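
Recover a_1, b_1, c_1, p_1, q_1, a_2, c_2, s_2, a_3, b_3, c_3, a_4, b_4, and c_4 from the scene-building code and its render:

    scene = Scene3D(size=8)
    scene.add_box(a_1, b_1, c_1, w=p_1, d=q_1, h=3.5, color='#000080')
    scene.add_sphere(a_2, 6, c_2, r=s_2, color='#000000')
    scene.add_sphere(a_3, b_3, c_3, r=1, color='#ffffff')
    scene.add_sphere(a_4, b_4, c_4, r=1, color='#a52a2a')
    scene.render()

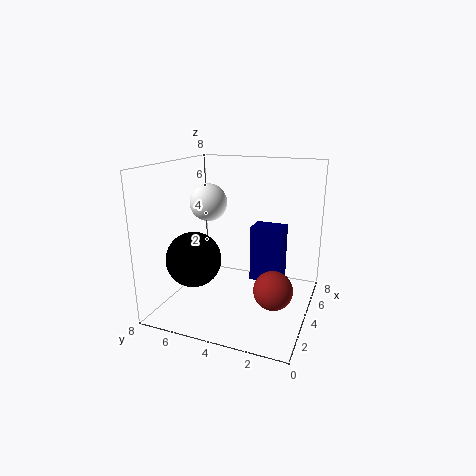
a_1 = 6, b_1 = 2, c_1 = 0.5, p_1 = 1.5, q_1 = 2, a_2 = 2.5, c_2 = 3, s_2 = 1.5, a_3 = 3.5, b_3 = 5.5, c_3 = 6, a_4 = 2.5, b_4 = 1.5, c_4 = 2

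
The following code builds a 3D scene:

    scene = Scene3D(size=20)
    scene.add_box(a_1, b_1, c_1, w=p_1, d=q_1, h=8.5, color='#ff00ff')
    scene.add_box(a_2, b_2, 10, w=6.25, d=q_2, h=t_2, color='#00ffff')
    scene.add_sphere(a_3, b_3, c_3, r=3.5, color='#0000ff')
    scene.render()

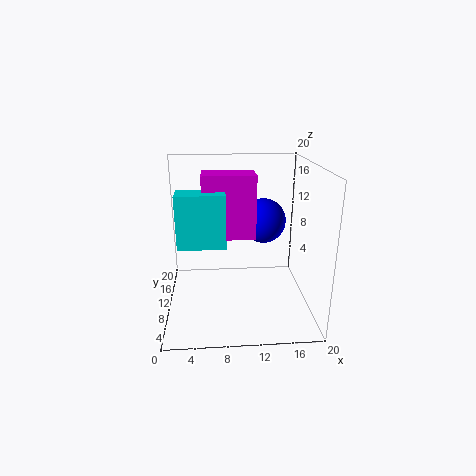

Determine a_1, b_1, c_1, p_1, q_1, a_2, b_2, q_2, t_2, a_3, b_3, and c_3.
a_1 = 5.25
b_1 = 8
c_1 = 10.5
p_1 = 7
q_1 = 4
a_2 = 2
b_2 = 6.25
q_2 = 3.25
t_2 = 7
a_3 = 14.5
b_3 = 16.25
c_3 = 10.25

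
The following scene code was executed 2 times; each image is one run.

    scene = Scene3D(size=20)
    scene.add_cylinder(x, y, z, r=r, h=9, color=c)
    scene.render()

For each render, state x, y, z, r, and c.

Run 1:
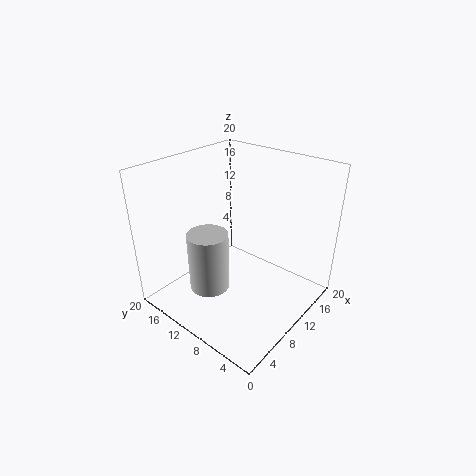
x = 8, y = 14, z = 1, r = 3, c = 'lightgray'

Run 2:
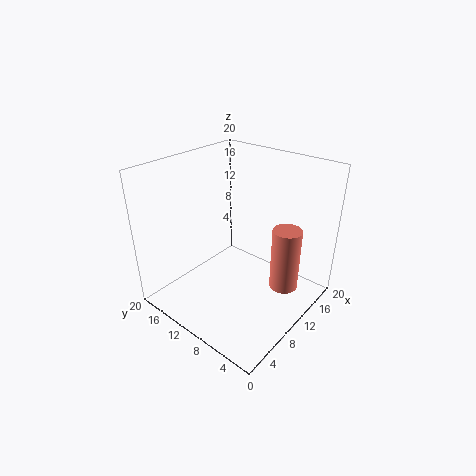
x = 13, y = 4, z = 3, r = 2, c = 'salmon'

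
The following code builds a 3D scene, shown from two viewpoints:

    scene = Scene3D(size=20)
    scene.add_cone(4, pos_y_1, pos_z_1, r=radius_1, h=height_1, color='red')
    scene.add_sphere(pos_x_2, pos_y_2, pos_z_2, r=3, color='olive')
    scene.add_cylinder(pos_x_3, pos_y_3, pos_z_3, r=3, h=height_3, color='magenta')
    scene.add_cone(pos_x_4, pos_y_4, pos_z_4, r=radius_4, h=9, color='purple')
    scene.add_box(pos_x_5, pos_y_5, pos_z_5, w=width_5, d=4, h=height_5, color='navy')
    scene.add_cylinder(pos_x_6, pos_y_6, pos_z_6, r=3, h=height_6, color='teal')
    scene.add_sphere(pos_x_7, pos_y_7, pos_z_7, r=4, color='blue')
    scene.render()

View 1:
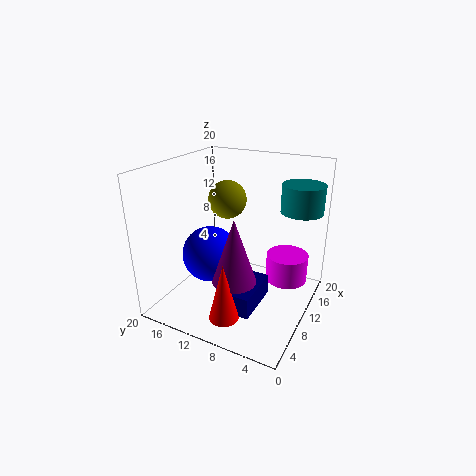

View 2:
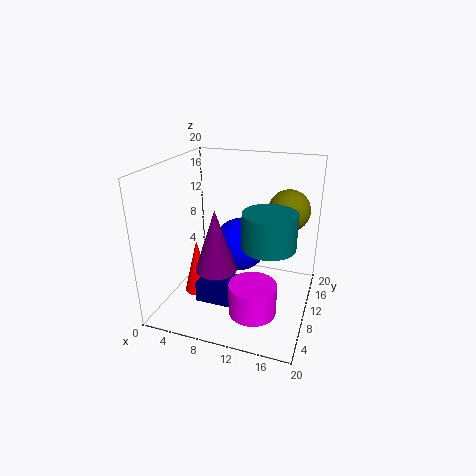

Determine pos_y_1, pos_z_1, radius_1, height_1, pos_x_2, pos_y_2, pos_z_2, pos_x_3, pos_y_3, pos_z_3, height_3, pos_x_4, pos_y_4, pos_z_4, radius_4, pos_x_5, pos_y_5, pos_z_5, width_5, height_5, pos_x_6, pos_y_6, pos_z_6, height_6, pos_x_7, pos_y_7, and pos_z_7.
pos_y_1 = 9; pos_z_1 = 1; radius_1 = 2; height_1 = 8; pos_x_2 = 16; pos_y_2 = 15; pos_z_2 = 13; pos_x_3 = 14; pos_y_3 = 4; pos_z_3 = 3; height_3 = 4; pos_x_4 = 7; pos_y_4 = 9; pos_z_4 = 5; radius_4 = 3; pos_x_5 = 5; pos_y_5 = 6; pos_z_5 = 1; width_5 = 7; height_5 = 3; pos_x_6 = 16; pos_y_6 = 3; pos_z_6 = 13; height_6 = 4; pos_x_7 = 9; pos_y_7 = 14; pos_z_7 = 7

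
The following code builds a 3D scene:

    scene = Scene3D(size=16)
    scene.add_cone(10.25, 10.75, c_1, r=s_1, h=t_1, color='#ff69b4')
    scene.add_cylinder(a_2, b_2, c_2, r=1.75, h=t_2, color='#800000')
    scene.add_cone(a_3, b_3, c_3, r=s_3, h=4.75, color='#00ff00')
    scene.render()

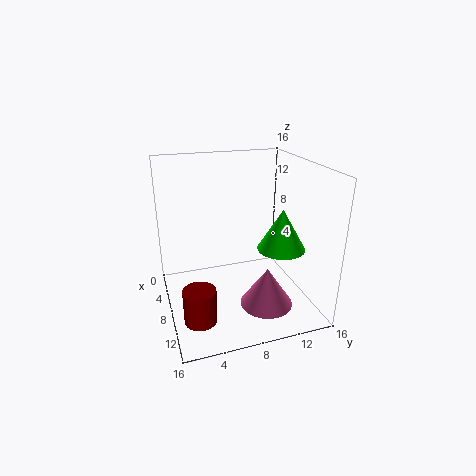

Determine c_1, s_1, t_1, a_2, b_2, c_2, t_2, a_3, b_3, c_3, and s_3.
c_1 = 0.25, s_1 = 3, t_1 = 4.5, a_2 = 11.25, b_2 = 2.75, c_2 = 0.5, t_2 = 3.75, a_3 = 8.75, b_3 = 13, c_3 = 6.25, s_3 = 2.75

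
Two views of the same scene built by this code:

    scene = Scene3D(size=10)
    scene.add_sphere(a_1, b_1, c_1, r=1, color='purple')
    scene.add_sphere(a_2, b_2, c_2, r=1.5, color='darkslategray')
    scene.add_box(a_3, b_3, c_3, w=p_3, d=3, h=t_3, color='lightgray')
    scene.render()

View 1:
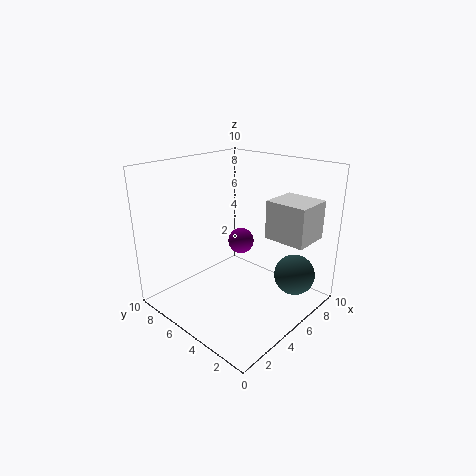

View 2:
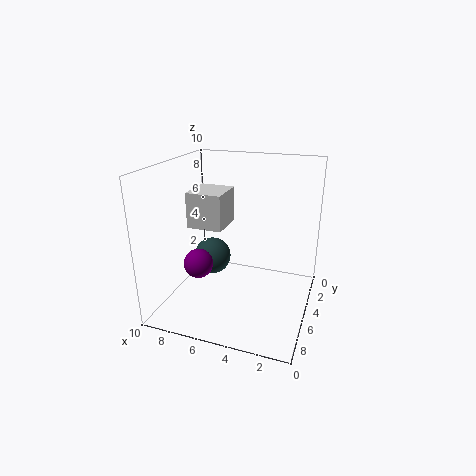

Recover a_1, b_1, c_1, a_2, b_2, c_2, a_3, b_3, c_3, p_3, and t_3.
a_1 = 7.25; b_1 = 6.75; c_1 = 3.5; a_2 = 8.25; b_2 = 2.25; c_2 = 1.75; a_3 = 6.75; b_3 = 1; c_3 = 4.75; p_3 = 2.75; t_3 = 2.75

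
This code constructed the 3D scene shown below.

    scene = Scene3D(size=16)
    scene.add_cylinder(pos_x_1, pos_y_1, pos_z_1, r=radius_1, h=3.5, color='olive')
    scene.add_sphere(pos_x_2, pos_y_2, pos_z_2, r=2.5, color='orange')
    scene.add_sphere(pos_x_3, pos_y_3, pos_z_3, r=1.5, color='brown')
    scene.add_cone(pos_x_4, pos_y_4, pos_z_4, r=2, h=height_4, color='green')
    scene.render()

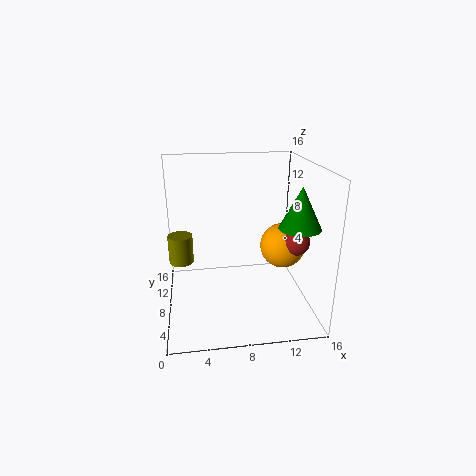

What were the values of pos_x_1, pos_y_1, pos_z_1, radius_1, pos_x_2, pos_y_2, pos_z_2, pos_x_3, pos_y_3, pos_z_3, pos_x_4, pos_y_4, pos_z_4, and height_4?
pos_x_1 = 1.5, pos_y_1 = 12, pos_z_1 = 3.5, radius_1 = 1.5, pos_x_2 = 13, pos_y_2 = 7.5, pos_z_2 = 7, pos_x_3 = 14, pos_y_3 = 6, pos_z_3 = 8, pos_x_4 = 13, pos_y_4 = 2.5, pos_z_4 = 11, height_4 = 4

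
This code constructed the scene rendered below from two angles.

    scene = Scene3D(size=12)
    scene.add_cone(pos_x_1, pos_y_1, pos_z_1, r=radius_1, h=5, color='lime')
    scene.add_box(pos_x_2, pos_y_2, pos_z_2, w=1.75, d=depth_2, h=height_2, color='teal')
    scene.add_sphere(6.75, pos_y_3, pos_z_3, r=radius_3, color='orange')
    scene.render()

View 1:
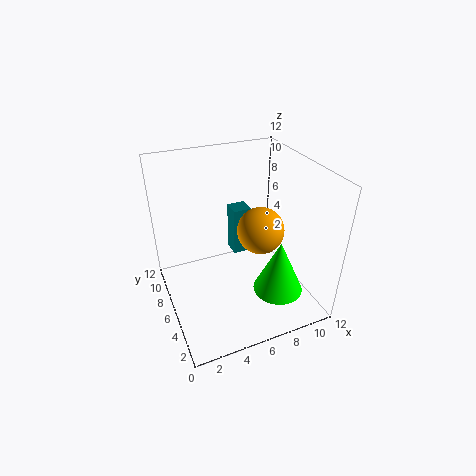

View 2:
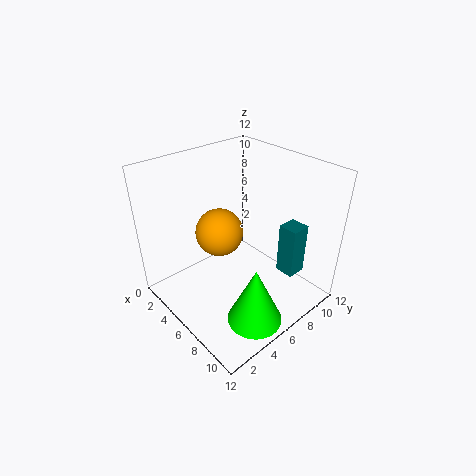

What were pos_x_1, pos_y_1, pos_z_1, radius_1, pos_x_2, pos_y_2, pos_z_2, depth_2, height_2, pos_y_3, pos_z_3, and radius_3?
pos_x_1 = 9.5; pos_y_1 = 4.75; pos_z_1 = 0.25; radius_1 = 2.25; pos_x_2 = 7.25; pos_y_2 = 9.75; pos_z_2 = 1.5; depth_2 = 1.75; height_2 = 4.75; pos_y_3 = 3.5; pos_z_3 = 8; radius_3 = 1.75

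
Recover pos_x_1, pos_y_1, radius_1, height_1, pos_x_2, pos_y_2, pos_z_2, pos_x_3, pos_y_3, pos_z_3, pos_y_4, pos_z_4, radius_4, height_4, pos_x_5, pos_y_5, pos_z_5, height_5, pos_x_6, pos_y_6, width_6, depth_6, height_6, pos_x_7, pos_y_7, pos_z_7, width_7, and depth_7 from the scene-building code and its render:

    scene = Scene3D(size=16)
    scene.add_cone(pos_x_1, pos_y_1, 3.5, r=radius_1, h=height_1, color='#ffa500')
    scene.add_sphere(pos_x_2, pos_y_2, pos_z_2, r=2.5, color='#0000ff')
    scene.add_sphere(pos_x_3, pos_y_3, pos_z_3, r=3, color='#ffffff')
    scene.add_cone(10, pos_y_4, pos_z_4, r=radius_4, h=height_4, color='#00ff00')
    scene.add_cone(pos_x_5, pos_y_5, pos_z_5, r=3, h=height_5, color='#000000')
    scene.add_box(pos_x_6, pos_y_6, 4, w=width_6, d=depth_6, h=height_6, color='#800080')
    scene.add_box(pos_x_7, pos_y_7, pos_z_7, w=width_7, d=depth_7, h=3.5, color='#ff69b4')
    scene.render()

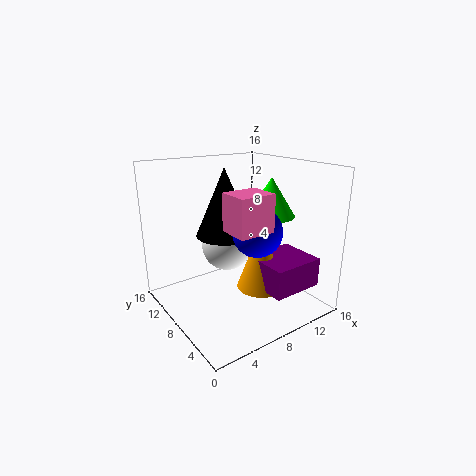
pos_x_1 = 8.5; pos_y_1 = 4.5; radius_1 = 2.5; height_1 = 7; pos_x_2 = 7.5; pos_y_2 = 4; pos_z_2 = 10; pos_x_3 = 8.5; pos_y_3 = 11; pos_z_3 = 6; pos_y_4 = 5; pos_z_4 = 11; radius_4 = 2.5; height_4 = 4; pos_x_5 = 6; pos_y_5 = 7.5; pos_z_5 = 9; height_5 = 7; pos_x_6 = 7.5; pos_y_6 = 0.5; width_6 = 5.5; depth_6 = 5; height_6 = 3; pos_x_7 = 3.5; pos_y_7 = 1; pos_z_7 = 11; width_7 = 3.5; depth_7 = 3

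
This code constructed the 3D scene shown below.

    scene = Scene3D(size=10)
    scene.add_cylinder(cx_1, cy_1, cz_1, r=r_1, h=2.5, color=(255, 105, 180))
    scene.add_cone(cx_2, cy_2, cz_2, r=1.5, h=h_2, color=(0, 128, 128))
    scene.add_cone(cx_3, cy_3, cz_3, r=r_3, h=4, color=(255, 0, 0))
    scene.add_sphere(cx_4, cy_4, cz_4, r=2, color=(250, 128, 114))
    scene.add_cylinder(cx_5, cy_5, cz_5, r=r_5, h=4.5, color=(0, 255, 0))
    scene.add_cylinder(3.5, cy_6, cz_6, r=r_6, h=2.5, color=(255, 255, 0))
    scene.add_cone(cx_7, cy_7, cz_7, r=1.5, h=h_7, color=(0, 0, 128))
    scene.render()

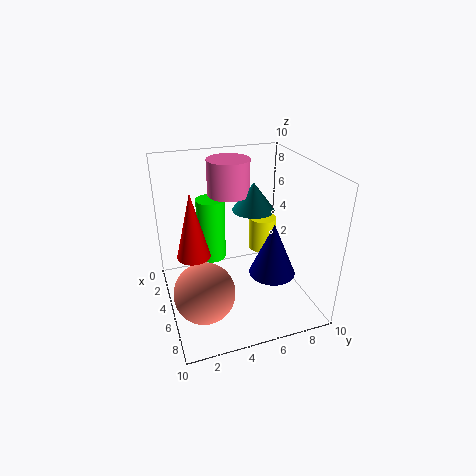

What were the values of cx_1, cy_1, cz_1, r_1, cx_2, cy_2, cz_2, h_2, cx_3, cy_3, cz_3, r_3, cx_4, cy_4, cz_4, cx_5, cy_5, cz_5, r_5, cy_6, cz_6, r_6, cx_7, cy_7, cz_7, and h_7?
cx_1 = 3
cy_1 = 5
cz_1 = 7.5
r_1 = 1.5
cx_2 = 4
cy_2 = 6.5
cz_2 = 6.5
h_2 = 2
cx_3 = 7
cy_3 = 1.5
cz_3 = 5.5
r_3 = 1
cx_4 = 7
cy_4 = 2
cz_4 = 2.5
cx_5 = 3.5
cy_5 = 3.5
cz_5 = 3
r_5 = 1
cy_6 = 7.5
cz_6 = 3
r_6 = 1
cx_7 = 7.5
cy_7 = 6.5
cz_7 = 3.5
h_7 = 3.5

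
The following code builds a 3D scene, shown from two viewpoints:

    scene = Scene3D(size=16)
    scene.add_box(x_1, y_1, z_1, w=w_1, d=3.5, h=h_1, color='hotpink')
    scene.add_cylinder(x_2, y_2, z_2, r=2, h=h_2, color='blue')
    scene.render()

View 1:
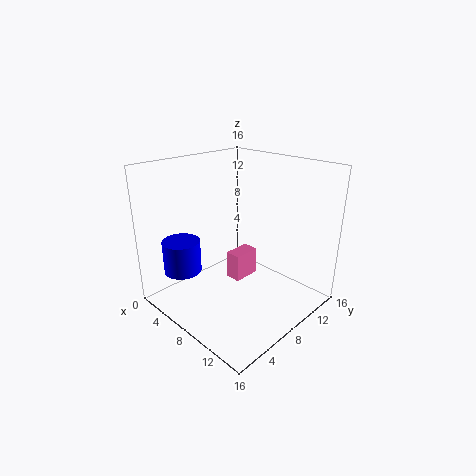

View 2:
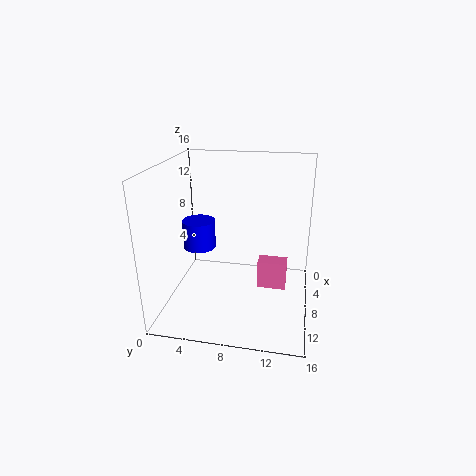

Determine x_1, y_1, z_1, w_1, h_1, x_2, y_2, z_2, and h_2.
x_1 = 4; y_1 = 10; z_1 = 0.5; w_1 = 2; h_1 = 3.5; x_2 = 5; y_2 = 2.5; z_2 = 5; h_2 = 3.5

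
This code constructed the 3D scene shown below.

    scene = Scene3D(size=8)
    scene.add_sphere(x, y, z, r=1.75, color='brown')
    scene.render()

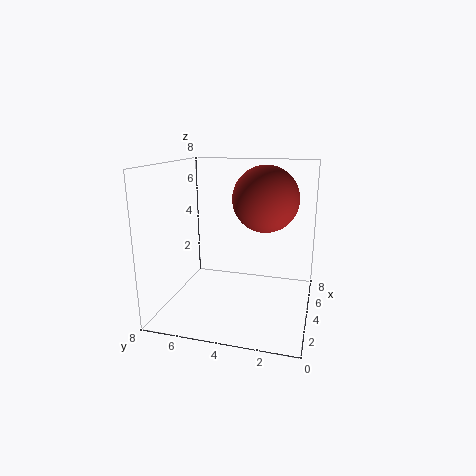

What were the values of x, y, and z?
x = 4; y = 2.5; z = 6.25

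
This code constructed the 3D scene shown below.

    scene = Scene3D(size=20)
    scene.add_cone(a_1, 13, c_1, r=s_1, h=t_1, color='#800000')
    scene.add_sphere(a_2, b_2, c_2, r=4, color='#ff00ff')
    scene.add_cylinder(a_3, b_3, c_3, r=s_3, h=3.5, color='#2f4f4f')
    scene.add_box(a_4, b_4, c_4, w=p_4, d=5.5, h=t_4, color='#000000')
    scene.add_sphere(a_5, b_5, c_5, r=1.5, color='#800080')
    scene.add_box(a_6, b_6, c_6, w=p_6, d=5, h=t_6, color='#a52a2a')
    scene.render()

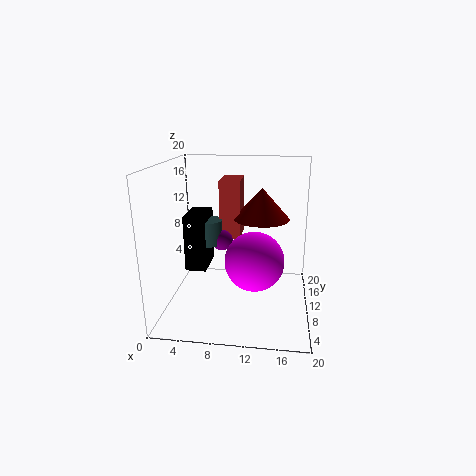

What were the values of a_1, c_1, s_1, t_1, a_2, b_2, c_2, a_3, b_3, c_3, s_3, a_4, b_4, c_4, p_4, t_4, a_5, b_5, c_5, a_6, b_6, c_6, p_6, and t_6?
a_1 = 13; c_1 = 12; s_1 = 4; t_1 = 4.5; a_2 = 12.5; b_2 = 8; c_2 = 7.5; a_3 = 5.5; b_3 = 11.5; c_3 = 8.5; s_3 = 2; a_4 = 2.5; b_4 = 9; c_4 = 5; p_4 = 3; t_4 = 8; a_5 = 7.5; b_5 = 11.5; c_5 = 9; a_6 = 7; b_6 = 12; c_6 = 9; p_6 = 3; t_6 = 8.5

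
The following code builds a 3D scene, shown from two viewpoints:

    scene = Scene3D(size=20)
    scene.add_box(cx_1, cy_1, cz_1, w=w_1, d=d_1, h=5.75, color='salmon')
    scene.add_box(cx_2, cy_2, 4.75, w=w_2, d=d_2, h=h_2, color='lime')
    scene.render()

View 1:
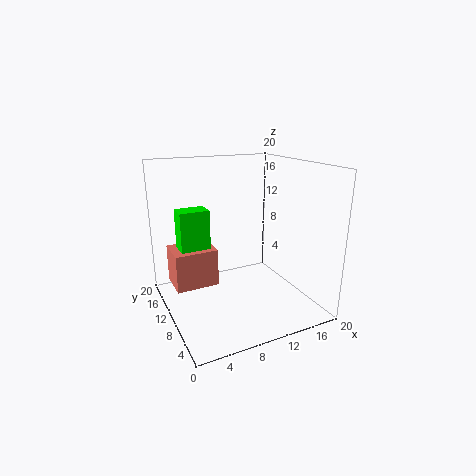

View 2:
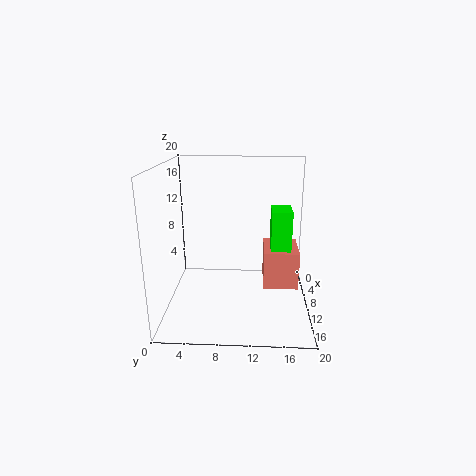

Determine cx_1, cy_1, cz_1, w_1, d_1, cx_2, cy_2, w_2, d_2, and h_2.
cx_1 = 2; cy_1 = 13.75; cz_1 = 1.25; w_1 = 6.5; d_1 = 5.25; cx_2 = 3.25; cy_2 = 14.75; w_2 = 4.5; d_2 = 3; h_2 = 8.25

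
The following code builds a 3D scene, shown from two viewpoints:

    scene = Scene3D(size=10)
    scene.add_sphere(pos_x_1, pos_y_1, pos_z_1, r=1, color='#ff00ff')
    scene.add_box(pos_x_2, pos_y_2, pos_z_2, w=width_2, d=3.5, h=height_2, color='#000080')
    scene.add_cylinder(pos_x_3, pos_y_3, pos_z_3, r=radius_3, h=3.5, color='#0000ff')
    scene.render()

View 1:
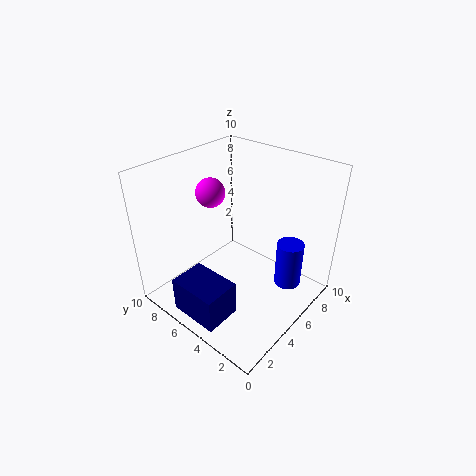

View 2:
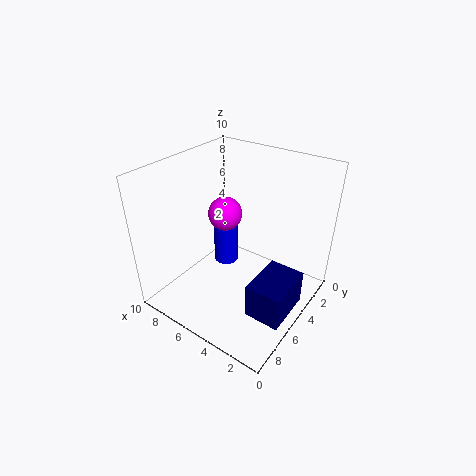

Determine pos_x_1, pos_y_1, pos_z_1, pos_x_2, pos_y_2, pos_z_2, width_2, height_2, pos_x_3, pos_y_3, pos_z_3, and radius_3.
pos_x_1 = 4.5; pos_y_1 = 7; pos_z_1 = 8; pos_x_2 = 0.5; pos_y_2 = 3.5; pos_z_2 = 0.5; width_2 = 2.5; height_2 = 2.5; pos_x_3 = 8; pos_y_3 = 2.5; pos_z_3 = 0.5; radius_3 = 1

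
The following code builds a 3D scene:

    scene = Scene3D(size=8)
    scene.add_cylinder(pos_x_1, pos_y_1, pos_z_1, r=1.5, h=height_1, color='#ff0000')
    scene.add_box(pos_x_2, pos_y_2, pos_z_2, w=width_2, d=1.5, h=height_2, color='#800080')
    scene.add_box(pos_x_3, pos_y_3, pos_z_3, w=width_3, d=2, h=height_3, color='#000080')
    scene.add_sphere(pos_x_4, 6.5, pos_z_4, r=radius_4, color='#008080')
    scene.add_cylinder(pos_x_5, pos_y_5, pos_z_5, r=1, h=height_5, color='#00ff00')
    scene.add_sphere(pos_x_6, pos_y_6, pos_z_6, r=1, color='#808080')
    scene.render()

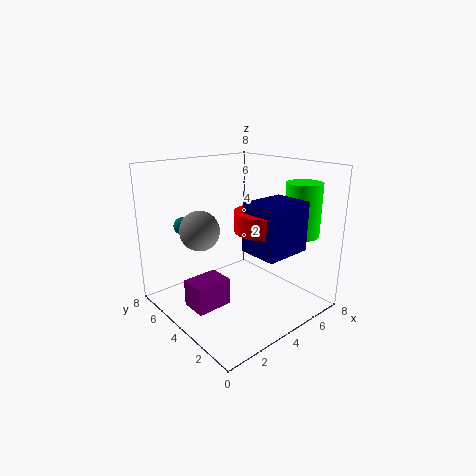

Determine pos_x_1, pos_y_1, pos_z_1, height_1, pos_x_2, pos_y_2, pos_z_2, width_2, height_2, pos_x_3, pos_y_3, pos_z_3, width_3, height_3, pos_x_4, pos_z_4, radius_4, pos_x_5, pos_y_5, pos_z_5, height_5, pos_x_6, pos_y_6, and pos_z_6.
pos_x_1 = 4; pos_y_1 = 2; pos_z_1 = 5; height_1 = 1; pos_x_2 = 1; pos_y_2 = 3.5; pos_z_2 = 0.5; width_2 = 2; height_2 = 1.5; pos_x_3 = 3; pos_y_3 = 0.5; pos_z_3 = 4; width_3 = 2.5; height_3 = 2.5; pos_x_4 = 2; pos_z_4 = 4.5; radius_4 = 0.5; pos_x_5 = 7; pos_y_5 = 2; pos_z_5 = 4; height_5 = 3; pos_x_6 = 1.5; pos_y_6 = 4; pos_z_6 = 5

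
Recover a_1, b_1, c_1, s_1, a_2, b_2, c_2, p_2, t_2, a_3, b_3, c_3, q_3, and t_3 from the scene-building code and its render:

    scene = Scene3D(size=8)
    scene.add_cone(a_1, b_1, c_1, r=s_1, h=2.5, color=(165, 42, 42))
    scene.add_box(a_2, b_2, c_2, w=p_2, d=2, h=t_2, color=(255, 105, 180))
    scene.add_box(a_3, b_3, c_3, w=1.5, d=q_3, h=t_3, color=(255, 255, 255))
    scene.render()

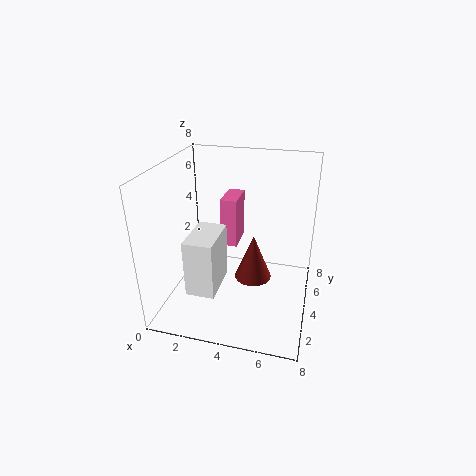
a_1 = 5, b_1 = 3.5, c_1 = 2, s_1 = 1, a_2 = 2.5, b_2 = 5.5, c_2 = 2.5, p_2 = 1, t_2 = 3, a_3 = 2, b_3 = 1, c_3 = 2, q_3 = 2.5, t_3 = 3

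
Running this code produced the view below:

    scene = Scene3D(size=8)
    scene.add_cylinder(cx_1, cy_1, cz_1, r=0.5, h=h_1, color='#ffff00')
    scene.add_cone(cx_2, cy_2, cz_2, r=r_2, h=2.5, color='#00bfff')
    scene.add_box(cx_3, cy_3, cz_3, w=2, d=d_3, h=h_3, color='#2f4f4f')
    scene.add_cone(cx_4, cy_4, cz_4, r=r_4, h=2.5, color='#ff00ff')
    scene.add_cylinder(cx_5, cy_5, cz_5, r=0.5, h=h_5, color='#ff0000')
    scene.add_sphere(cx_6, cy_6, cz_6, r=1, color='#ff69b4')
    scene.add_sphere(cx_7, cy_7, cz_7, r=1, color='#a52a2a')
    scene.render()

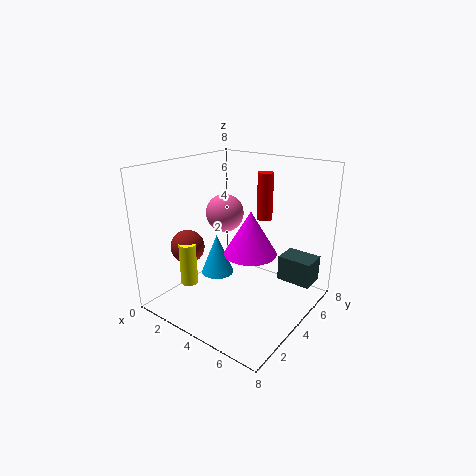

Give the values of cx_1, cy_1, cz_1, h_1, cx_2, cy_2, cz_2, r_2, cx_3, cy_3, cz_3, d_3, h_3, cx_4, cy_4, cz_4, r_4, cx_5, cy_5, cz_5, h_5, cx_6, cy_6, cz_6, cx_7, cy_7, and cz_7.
cx_1 = 1.5, cy_1 = 2.5, cz_1 = 1, h_1 = 2.5, cx_2 = 2, cy_2 = 4.5, cz_2 = 1, r_2 = 1, cx_3 = 5.5, cy_3 = 6, cz_3 = 1, d_3 = 1.5, h_3 = 1.5, cx_4 = 4.5, cy_4 = 4.5, cz_4 = 3, r_4 = 1.5, cx_5 = 3.5, cy_5 = 7.5, cz_5 = 4, h_5 = 3, cx_6 = 3.5, cy_6 = 3.5, cz_6 = 5.5, cx_7 = 1, cy_7 = 3, cz_7 = 3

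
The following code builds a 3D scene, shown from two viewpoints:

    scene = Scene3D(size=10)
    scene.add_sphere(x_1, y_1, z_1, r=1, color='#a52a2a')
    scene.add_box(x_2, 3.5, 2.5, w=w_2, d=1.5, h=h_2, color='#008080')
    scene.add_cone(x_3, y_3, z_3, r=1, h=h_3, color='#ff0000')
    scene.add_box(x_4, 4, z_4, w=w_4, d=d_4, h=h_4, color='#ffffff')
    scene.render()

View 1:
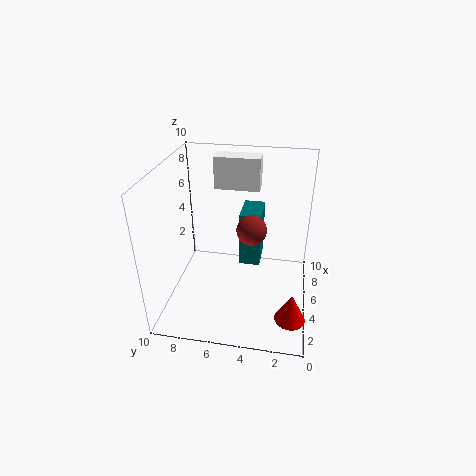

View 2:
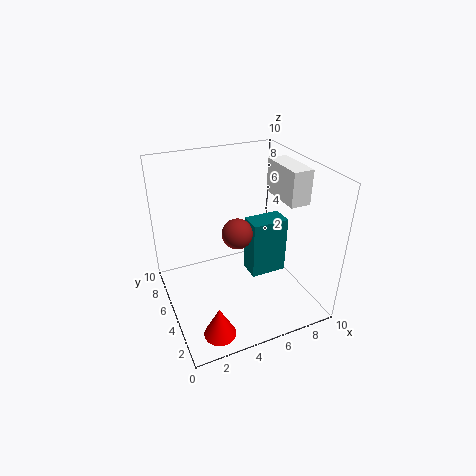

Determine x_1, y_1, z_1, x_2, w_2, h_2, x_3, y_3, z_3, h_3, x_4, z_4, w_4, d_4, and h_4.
x_1 = 4.5
y_1 = 4
z_1 = 6
x_2 = 5.5
w_2 = 2.5
h_2 = 4
x_3 = 2
y_3 = 1
z_3 = 1
h_3 = 2
x_4 = 8.5
z_4 = 7
w_4 = 1.5
d_4 = 3.5
h_4 = 2.5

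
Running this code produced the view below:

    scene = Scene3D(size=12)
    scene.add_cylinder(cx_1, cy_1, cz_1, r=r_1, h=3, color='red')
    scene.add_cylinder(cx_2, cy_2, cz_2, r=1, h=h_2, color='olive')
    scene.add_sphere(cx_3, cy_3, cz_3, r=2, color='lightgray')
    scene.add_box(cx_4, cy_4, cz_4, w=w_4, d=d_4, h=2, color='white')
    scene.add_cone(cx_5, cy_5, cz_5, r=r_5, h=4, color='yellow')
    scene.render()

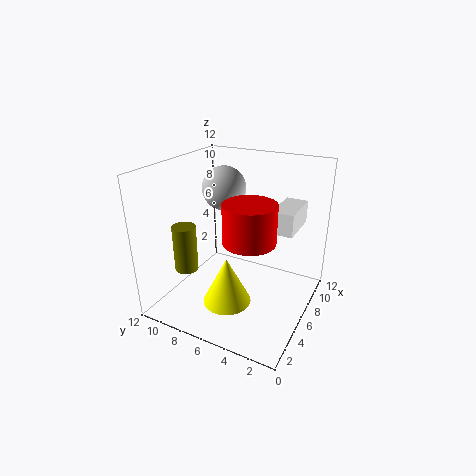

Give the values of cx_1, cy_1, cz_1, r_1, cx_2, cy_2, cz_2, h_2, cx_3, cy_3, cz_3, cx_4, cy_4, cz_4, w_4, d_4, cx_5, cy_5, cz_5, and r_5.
cx_1 = 4, cy_1 = 4, cz_1 = 7, r_1 = 2, cx_2 = 4, cy_2 = 10, cz_2 = 3, h_2 = 4, cx_3 = 9, cy_3 = 9, cz_3 = 9, cx_4 = 8, cy_4 = 2, cz_4 = 6, w_4 = 4, d_4 = 2, cx_5 = 4, cy_5 = 6, cz_5 = 1, r_5 = 2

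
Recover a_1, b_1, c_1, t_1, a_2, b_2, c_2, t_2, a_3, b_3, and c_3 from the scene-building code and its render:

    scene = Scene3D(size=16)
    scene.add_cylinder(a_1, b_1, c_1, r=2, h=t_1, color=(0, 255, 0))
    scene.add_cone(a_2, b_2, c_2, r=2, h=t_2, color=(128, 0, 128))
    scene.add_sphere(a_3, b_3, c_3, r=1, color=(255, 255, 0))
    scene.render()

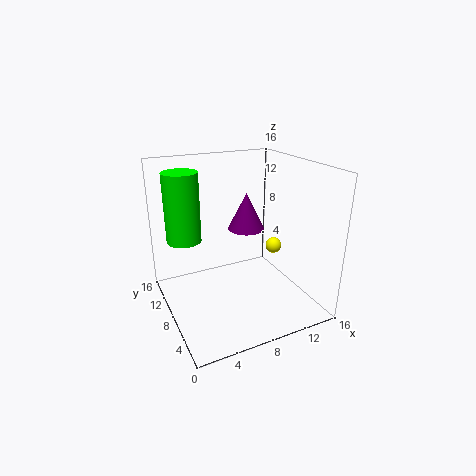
a_1 = 3, b_1 = 12, c_1 = 7, t_1 = 8, a_2 = 9, b_2 = 8, c_2 = 9, t_2 = 4, a_3 = 14, b_3 = 10, c_3 = 5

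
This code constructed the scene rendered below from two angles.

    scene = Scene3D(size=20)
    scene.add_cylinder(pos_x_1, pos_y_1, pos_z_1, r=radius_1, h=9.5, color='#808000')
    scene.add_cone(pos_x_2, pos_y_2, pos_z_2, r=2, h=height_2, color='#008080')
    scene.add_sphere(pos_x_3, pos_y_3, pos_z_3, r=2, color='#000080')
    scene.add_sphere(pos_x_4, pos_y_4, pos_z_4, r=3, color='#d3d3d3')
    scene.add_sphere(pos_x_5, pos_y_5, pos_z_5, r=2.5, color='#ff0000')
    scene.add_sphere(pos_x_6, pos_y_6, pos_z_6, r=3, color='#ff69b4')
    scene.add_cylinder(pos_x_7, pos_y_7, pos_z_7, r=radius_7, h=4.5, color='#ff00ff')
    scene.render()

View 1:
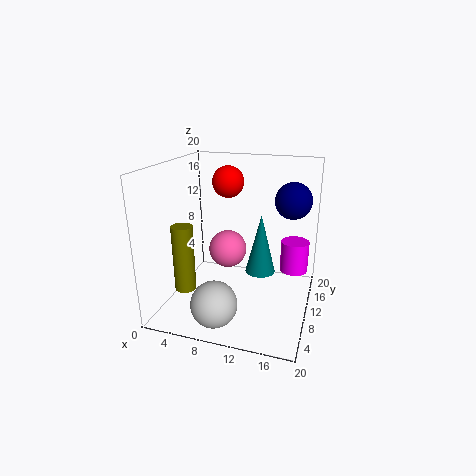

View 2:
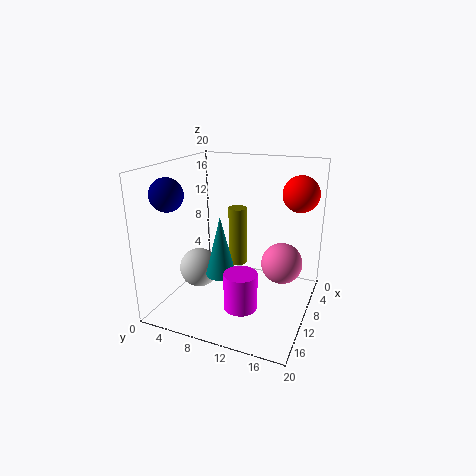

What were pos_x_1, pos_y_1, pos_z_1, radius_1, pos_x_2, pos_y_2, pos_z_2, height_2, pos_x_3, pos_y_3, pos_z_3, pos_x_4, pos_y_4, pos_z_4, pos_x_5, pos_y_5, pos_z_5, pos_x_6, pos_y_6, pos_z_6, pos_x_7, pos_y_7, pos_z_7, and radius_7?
pos_x_1 = 3, pos_y_1 = 7, pos_z_1 = 2.5, radius_1 = 1.5, pos_x_2 = 13.5, pos_y_2 = 9, pos_z_2 = 6, height_2 = 8, pos_x_3 = 18, pos_y_3 = 4.5, pos_z_3 = 17.5, pos_x_4 = 9, pos_y_4 = 3, pos_z_4 = 3.5, pos_x_5 = 6, pos_y_5 = 17.5, pos_z_5 = 16, pos_x_6 = 6.5, pos_y_6 = 15.5, pos_z_6 = 5.5, pos_x_7 = 17.5, pos_y_7 = 13.5, pos_z_7 = 4.5, radius_7 = 2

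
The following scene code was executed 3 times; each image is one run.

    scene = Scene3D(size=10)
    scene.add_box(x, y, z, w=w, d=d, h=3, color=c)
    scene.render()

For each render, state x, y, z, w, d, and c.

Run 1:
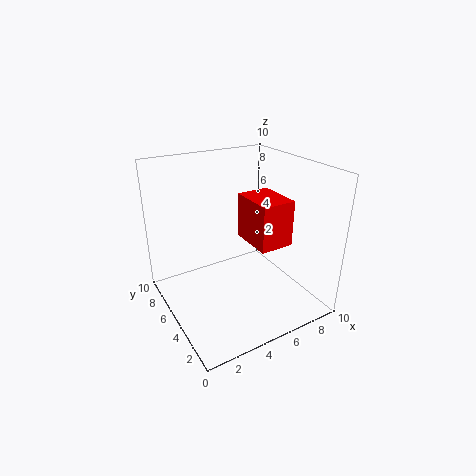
x = 5, y = 2, z = 5.25, w = 2.25, d = 3, c = 'red'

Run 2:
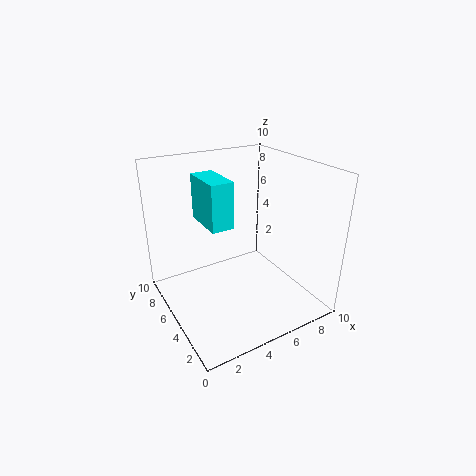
x = 2.5, y = 3.75, z = 6.5, w = 1.5, d = 3, c = 'cyan'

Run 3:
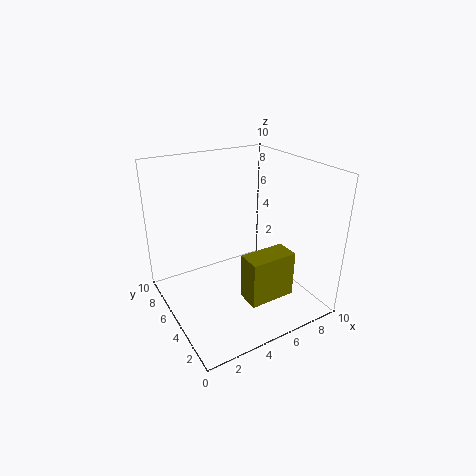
x = 3.75, y = 1, z = 2.25, w = 3, d = 1.5, c = 'olive'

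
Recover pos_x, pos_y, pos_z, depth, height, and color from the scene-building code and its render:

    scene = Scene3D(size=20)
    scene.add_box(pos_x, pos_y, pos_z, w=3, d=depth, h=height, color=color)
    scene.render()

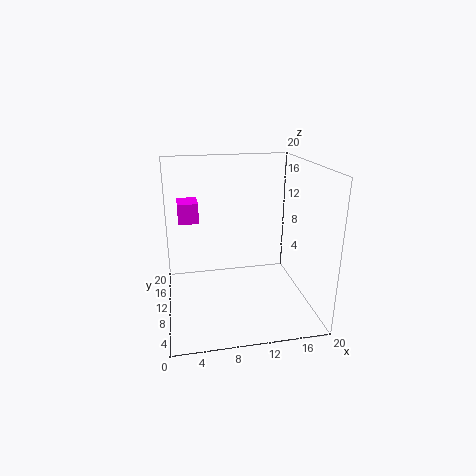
pos_x = 2; pos_y = 14; pos_z = 11; depth = 4; height = 3; color = 'magenta'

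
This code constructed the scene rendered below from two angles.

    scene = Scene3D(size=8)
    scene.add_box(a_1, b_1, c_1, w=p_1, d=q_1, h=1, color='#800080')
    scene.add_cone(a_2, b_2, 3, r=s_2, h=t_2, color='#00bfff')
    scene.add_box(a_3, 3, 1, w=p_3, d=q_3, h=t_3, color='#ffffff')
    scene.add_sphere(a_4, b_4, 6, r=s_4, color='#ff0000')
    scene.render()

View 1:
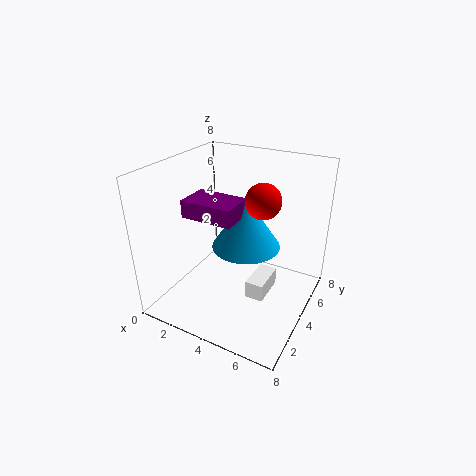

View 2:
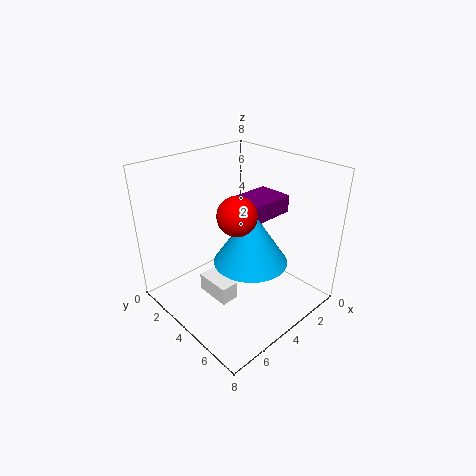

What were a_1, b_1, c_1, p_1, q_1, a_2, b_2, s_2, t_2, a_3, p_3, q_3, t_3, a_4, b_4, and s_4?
a_1 = 1, b_1 = 3, c_1 = 5, p_1 = 3, q_1 = 2, a_2 = 4, b_2 = 5, s_2 = 2, t_2 = 3, a_3 = 5, p_3 = 1, q_3 = 2, t_3 = 1, a_4 = 5, b_4 = 5, s_4 = 1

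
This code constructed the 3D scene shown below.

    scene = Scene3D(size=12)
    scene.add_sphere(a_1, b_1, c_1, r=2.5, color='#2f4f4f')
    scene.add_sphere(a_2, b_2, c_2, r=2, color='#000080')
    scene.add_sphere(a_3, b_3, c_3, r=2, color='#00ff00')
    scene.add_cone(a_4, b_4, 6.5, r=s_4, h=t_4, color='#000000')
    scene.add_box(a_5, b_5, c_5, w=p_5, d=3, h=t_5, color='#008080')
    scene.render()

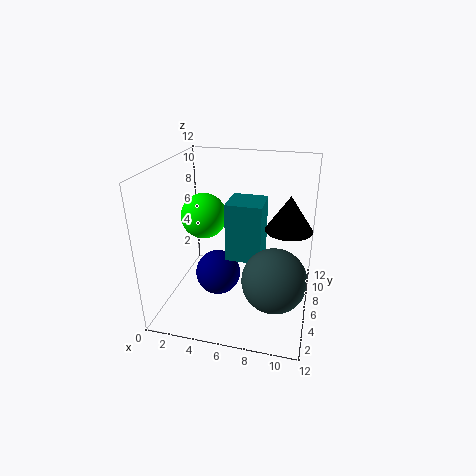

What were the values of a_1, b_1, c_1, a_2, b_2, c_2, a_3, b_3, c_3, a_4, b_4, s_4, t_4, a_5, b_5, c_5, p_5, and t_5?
a_1 = 9.5; b_1 = 3.5; c_1 = 4; a_2 = 4; b_2 = 6.5; c_2 = 2; a_3 = 2.5; b_3 = 7.5; c_3 = 7; a_4 = 10; b_4 = 7.5; s_4 = 2; t_4 = 3; a_5 = 5; b_5 = 5.5; c_5 = 4; p_5 = 3; t_5 = 5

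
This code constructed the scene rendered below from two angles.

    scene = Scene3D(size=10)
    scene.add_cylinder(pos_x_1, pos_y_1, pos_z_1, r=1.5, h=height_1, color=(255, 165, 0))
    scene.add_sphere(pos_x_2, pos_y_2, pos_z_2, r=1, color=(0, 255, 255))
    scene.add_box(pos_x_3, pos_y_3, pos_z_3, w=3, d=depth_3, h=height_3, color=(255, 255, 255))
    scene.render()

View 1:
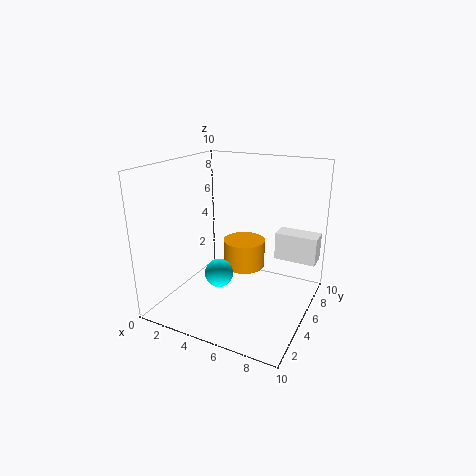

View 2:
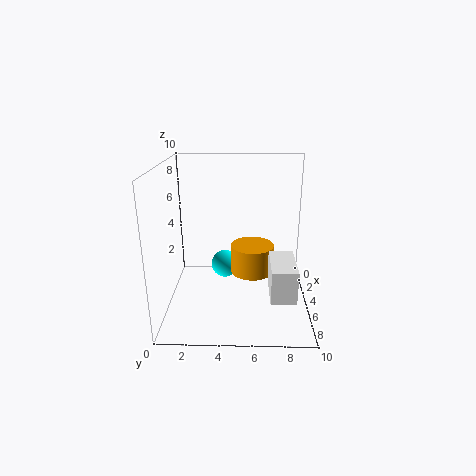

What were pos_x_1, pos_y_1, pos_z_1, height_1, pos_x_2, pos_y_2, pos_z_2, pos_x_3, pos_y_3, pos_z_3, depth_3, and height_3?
pos_x_1 = 5, pos_y_1 = 6, pos_z_1 = 2.5, height_1 = 2, pos_x_2 = 4, pos_y_2 = 4, pos_z_2 = 2.5, pos_x_3 = 7, pos_y_3 = 7, pos_z_3 = 3, depth_3 = 1.5, height_3 = 2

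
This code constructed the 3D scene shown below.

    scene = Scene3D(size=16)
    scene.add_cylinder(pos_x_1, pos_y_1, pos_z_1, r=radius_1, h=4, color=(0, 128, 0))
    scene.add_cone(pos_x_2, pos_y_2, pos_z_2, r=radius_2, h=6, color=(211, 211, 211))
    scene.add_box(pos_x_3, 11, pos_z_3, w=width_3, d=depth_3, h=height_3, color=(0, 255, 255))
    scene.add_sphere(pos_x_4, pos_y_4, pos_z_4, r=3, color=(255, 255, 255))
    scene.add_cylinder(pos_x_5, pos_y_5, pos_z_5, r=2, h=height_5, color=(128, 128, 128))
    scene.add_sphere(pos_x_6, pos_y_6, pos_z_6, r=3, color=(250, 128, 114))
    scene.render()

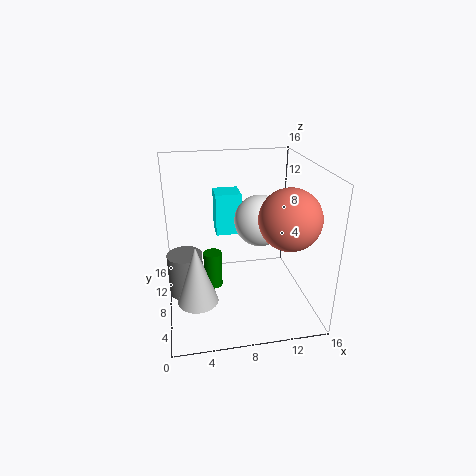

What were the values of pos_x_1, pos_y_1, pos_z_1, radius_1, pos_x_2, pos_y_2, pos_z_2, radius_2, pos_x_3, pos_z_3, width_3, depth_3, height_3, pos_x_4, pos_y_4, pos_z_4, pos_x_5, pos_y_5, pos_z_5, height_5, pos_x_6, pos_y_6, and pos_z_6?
pos_x_1 = 5; pos_y_1 = 7; pos_z_1 = 3; radius_1 = 1; pos_x_2 = 3; pos_y_2 = 3; pos_z_2 = 4; radius_2 = 2; pos_x_3 = 6; pos_z_3 = 7; width_3 = 3; depth_3 = 3; height_3 = 5; pos_x_4 = 11; pos_y_4 = 10; pos_z_4 = 9; pos_x_5 = 2; pos_y_5 = 9; pos_z_5 = 1; height_5 = 5; pos_x_6 = 12; pos_y_6 = 3; pos_z_6 = 12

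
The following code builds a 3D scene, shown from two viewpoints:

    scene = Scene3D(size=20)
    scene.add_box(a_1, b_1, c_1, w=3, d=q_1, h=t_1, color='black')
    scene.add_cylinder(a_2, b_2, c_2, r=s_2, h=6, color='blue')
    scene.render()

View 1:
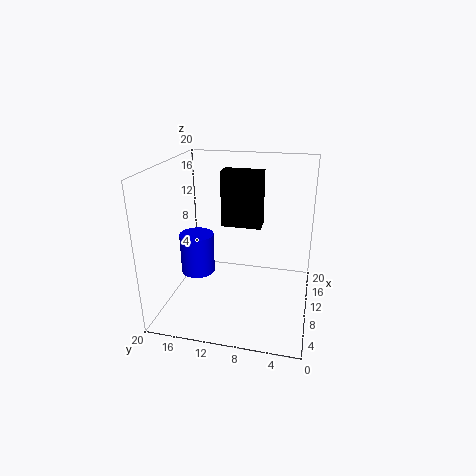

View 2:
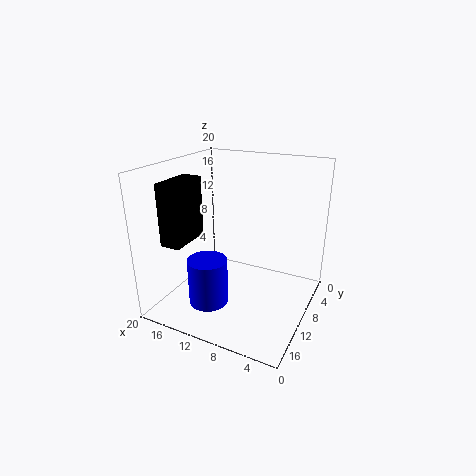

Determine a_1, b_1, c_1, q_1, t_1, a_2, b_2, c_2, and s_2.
a_1 = 17; b_1 = 8; c_1 = 8.5; q_1 = 6.5; t_1 = 9; a_2 = 11; b_2 = 16.5; c_2 = 3.5; s_2 = 2.5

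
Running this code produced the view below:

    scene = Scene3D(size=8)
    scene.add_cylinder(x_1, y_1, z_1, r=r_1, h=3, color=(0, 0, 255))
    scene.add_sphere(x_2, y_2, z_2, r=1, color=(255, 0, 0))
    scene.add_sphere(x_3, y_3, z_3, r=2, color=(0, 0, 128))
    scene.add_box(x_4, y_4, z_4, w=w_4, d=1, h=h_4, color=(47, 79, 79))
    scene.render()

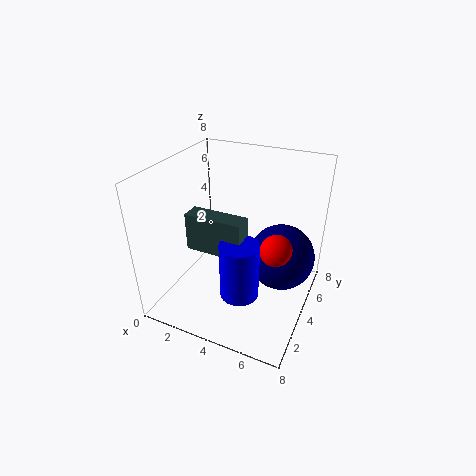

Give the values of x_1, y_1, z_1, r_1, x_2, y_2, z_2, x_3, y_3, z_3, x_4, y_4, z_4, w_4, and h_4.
x_1 = 5
y_1 = 2
z_1 = 2
r_1 = 1
x_2 = 6
y_2 = 5
z_2 = 3
x_3 = 6
y_3 = 6
z_3 = 2
x_4 = 2
y_4 = 2
z_4 = 4
w_4 = 3
h_4 = 2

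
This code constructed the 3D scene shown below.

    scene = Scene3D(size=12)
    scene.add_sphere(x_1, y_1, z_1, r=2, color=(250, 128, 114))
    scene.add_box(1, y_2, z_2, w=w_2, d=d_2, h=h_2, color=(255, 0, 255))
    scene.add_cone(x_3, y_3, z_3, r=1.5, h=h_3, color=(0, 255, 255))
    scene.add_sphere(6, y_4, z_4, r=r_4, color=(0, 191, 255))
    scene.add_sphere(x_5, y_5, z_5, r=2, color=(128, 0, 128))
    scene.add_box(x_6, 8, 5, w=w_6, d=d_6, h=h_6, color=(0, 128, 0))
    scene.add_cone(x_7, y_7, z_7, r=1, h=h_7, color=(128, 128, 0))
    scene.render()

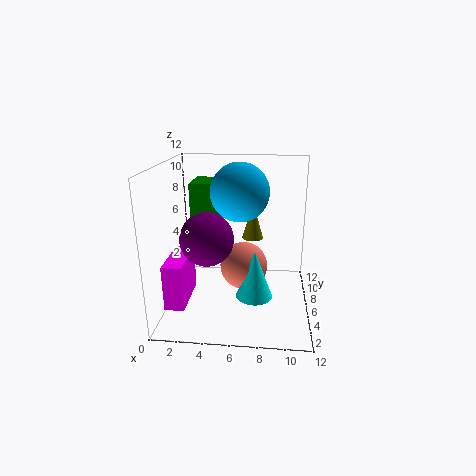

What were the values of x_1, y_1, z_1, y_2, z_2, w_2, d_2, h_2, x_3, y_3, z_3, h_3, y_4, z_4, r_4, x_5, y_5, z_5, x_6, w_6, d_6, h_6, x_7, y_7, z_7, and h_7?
x_1 = 6.5; y_1 = 6; z_1 = 3.5; y_2 = 1; z_2 = 2; w_2 = 1.5; d_2 = 4; h_2 = 3.5; x_3 = 7.5; y_3 = 4.5; z_3 = 1.5; h_3 = 4; y_4 = 7.5; z_4 = 9.5; r_4 = 2.5; x_5 = 4; y_5 = 3; z_5 = 7; x_6 = 1.5; w_6 = 2.5; d_6 = 3.5; h_6 = 5; x_7 = 7; y_7 = 10; z_7 = 4.5; h_7 = 3.5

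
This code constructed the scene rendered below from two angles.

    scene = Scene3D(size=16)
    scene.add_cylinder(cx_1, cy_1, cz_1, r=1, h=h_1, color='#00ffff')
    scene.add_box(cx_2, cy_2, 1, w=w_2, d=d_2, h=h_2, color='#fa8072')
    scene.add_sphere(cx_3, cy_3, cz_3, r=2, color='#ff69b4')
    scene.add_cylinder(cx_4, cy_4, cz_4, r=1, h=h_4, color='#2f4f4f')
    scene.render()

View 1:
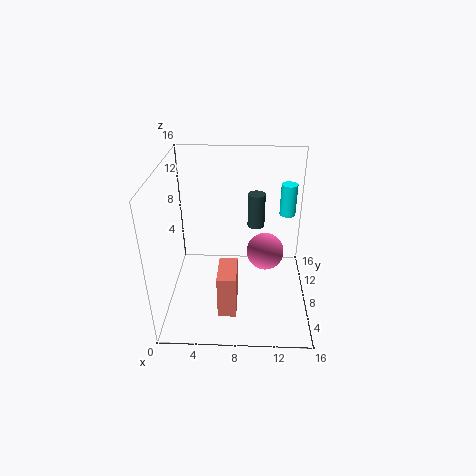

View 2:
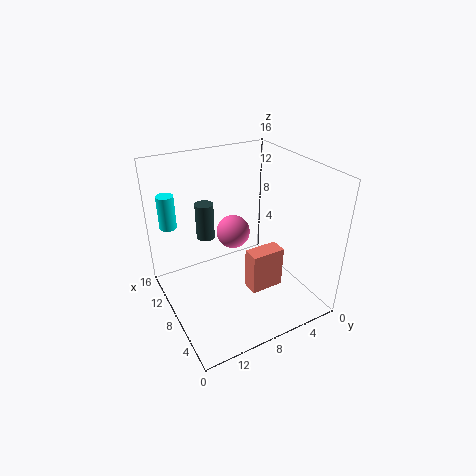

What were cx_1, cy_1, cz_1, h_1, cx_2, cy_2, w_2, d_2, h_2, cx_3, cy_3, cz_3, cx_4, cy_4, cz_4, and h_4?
cx_1 = 14; cy_1 = 14; cz_1 = 8; h_1 = 4; cx_2 = 6; cy_2 = 3; w_2 = 2; d_2 = 4; h_2 = 5; cx_3 = 11; cy_3 = 7; cz_3 = 7; cx_4 = 10; cy_4 = 11; cz_4 = 8; h_4 = 4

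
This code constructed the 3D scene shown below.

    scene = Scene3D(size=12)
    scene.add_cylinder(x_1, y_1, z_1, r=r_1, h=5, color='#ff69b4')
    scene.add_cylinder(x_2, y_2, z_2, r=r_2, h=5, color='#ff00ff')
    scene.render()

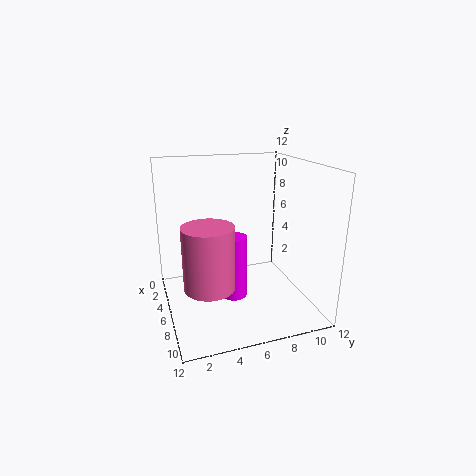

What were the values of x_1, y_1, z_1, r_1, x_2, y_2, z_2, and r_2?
x_1 = 8; y_1 = 3; z_1 = 3; r_1 = 2; x_2 = 8; y_2 = 5; z_2 = 2; r_2 = 1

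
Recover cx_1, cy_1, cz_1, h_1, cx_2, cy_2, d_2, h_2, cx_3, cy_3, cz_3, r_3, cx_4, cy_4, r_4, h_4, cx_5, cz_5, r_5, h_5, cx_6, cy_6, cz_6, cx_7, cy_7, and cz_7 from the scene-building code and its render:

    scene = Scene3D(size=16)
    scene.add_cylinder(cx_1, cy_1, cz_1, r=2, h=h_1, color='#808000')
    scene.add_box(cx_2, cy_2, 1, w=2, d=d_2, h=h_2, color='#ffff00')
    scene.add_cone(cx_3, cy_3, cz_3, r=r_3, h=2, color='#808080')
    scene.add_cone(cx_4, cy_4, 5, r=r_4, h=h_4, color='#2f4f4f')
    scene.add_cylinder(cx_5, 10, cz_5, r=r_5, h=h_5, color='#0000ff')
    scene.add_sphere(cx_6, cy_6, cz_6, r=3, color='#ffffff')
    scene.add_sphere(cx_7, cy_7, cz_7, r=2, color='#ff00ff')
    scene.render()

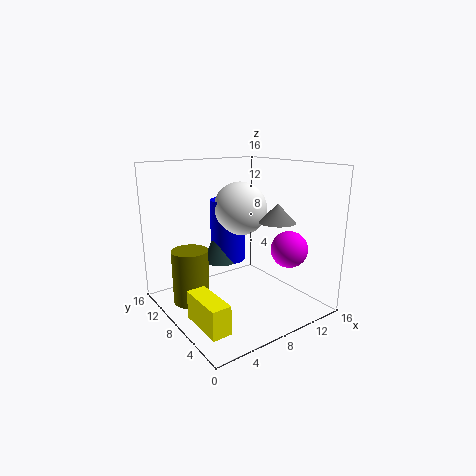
cx_1 = 3; cy_1 = 10; cz_1 = 1; h_1 = 6; cx_2 = 1; cy_2 = 2; d_2 = 5; h_2 = 3; cx_3 = 11; cy_3 = 5; cz_3 = 10; r_3 = 2; cx_4 = 7; cy_4 = 10; r_4 = 2; h_4 = 5; cx_5 = 8; cz_5 = 5; r_5 = 2; h_5 = 7; cx_6 = 9; cy_6 = 9; cz_6 = 11; cx_7 = 12; cy_7 = 4; cz_7 = 7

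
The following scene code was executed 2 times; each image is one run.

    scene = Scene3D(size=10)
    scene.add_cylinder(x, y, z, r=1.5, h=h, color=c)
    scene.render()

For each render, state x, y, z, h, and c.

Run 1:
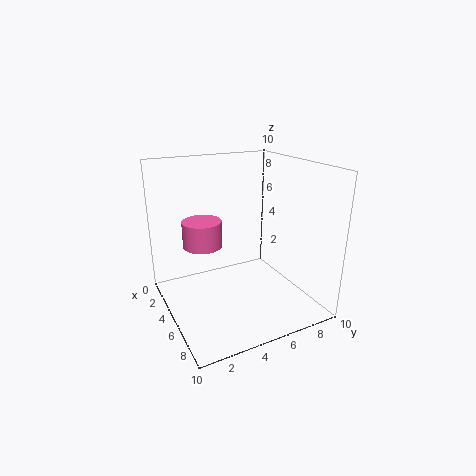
x = 2
y = 3.5
z = 3.5
h = 2
c = 'hotpink'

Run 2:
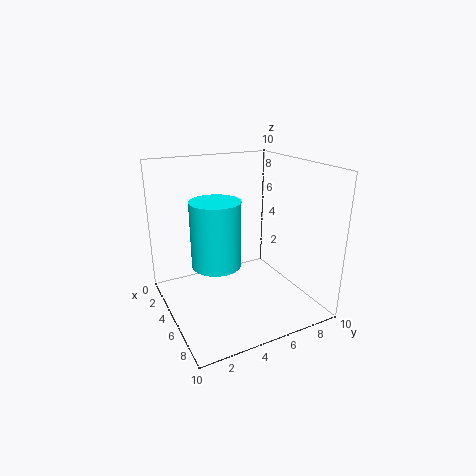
x = 7
y = 2.5
z = 4.5
h = 4
c = 'cyan'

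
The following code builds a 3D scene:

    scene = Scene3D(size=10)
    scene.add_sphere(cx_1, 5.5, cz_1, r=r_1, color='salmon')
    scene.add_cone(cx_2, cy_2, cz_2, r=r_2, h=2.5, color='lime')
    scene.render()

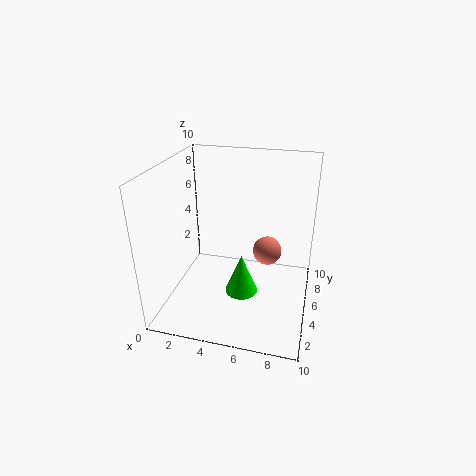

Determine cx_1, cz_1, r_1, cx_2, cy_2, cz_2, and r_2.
cx_1 = 7, cz_1 = 4, r_1 = 1, cx_2 = 6, cy_2 = 2, cz_2 = 3, r_2 = 1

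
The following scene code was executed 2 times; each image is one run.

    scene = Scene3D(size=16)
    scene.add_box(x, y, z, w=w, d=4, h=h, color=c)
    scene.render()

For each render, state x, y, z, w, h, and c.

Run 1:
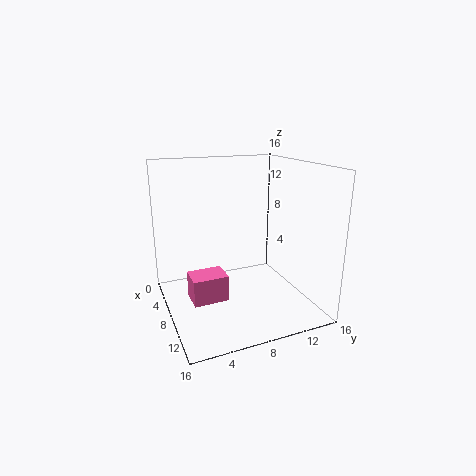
x = 6; y = 2.5; z = 1; w = 3; h = 3; c = 'hotpink'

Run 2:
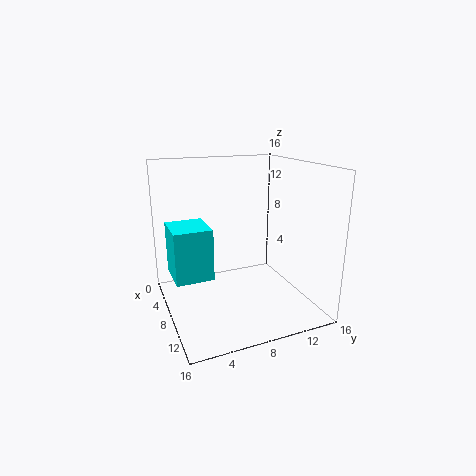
x = 5.5; y = 0.5; z = 4.5; w = 4.5; h = 5.5; c = 'cyan'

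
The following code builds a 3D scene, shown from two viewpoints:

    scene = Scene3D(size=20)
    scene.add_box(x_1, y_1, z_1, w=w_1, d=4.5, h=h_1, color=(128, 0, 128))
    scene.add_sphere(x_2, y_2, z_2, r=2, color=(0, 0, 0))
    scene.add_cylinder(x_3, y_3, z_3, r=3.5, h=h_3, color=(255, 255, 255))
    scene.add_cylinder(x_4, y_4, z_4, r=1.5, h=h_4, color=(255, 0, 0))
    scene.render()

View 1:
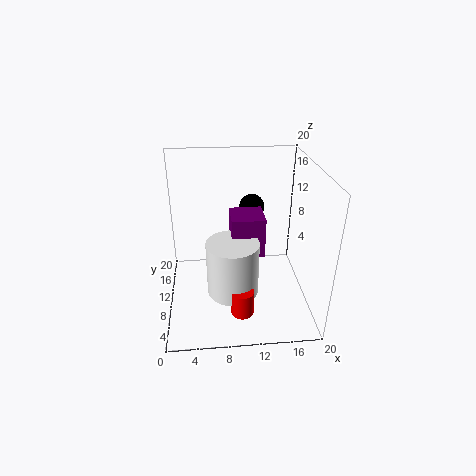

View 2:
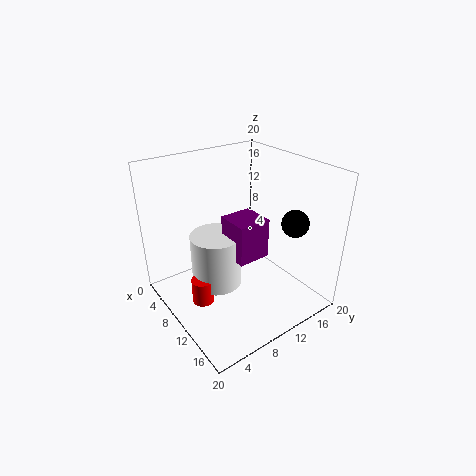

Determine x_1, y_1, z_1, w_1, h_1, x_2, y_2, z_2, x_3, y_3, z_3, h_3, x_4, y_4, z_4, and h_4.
x_1 = 9, y_1 = 8, z_1 = 8, w_1 = 4.5, h_1 = 5.5, x_2 = 13, y_2 = 18, z_2 = 11, x_3 = 9, y_3 = 7, z_3 = 3.5, h_3 = 7.5, x_4 = 10, y_4 = 4, z_4 = 2, h_4 = 3.5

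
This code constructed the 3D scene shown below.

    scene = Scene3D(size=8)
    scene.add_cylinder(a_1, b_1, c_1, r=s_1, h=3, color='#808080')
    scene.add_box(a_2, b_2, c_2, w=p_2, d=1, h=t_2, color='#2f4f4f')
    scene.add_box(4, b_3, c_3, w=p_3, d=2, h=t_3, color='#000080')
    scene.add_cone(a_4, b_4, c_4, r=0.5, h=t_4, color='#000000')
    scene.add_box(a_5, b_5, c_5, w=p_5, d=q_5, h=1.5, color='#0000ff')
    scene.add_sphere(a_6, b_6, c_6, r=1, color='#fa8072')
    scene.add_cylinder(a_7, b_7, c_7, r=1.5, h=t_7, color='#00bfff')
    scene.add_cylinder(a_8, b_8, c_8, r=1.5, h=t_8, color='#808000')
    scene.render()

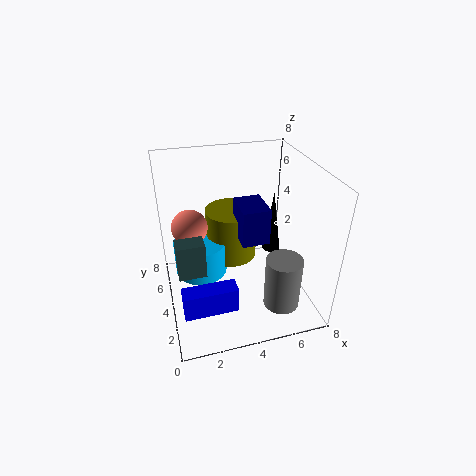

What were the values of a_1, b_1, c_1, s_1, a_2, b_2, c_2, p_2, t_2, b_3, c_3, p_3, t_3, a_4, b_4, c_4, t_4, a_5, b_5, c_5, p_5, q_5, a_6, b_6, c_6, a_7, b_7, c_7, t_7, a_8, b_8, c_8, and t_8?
a_1 = 6, b_1 = 2, c_1 = 0.5, s_1 = 1, a_2 = 0.5, b_2 = 3, c_2 = 2.5, p_2 = 1.5, t_2 = 2, b_3 = 3, c_3 = 4, p_3 = 1.5, t_3 = 2, a_4 = 6, b_4 = 4, c_4 = 3, t_4 = 3.5, a_5 = 0.5, b_5 = 2, c_5 = 0.5, p_5 = 3, q_5 = 1, a_6 = 1.5, b_6 = 5, c_6 = 4.5, a_7 = 2, b_7 = 5, c_7 = 1.5, t_7 = 2, a_8 = 4, b_8 = 5.5, c_8 = 2, t_8 = 3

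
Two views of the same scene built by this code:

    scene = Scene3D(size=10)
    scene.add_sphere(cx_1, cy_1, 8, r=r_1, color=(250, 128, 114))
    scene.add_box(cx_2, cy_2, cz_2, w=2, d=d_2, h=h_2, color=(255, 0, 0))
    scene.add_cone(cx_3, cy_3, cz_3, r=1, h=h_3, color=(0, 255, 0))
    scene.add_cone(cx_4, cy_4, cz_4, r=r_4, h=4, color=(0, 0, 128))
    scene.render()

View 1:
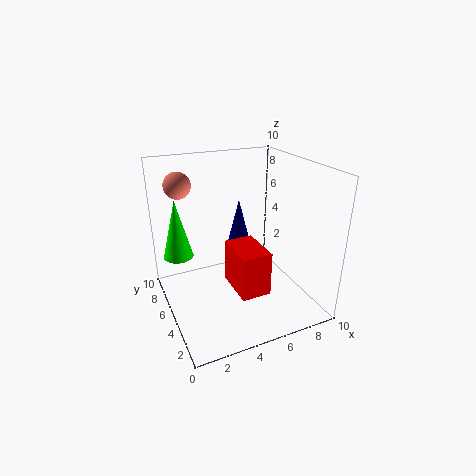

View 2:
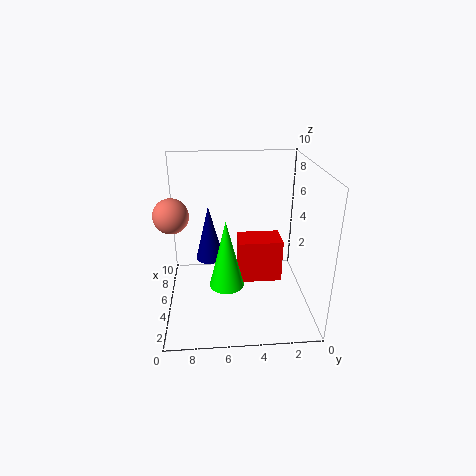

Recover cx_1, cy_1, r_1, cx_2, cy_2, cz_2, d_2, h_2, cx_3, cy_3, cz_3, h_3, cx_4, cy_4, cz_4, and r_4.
cx_1 = 2
cy_1 = 9
r_1 = 1
cx_2 = 4
cy_2 = 2
cz_2 = 2
d_2 = 3
h_2 = 3
cx_3 = 1
cy_3 = 6
cz_3 = 4
h_3 = 4
cx_4 = 6
cy_4 = 7
cz_4 = 3
r_4 = 1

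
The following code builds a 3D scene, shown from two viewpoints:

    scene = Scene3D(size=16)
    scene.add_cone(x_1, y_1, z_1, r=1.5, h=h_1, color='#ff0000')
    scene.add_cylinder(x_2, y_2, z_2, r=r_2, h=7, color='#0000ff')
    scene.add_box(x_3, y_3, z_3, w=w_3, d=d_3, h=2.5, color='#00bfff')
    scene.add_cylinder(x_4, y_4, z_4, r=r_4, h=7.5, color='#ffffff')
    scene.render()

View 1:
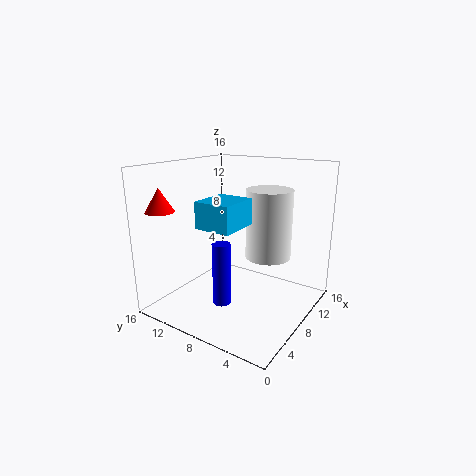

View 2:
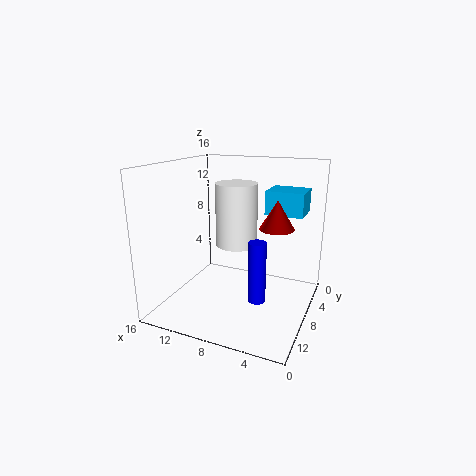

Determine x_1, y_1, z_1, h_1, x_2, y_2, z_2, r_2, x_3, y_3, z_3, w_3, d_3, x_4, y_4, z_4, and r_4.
x_1 = 2
y_1 = 13.5
z_1 = 11.5
h_1 = 2.5
x_2 = 5.5
y_2 = 8.5
z_2 = 1
r_2 = 1
x_3 = 1
y_3 = 4.5
z_3 = 11
w_3 = 4
d_3 = 3.5
x_4 = 9.5
y_4 = 5
z_4 = 6
r_4 = 2.5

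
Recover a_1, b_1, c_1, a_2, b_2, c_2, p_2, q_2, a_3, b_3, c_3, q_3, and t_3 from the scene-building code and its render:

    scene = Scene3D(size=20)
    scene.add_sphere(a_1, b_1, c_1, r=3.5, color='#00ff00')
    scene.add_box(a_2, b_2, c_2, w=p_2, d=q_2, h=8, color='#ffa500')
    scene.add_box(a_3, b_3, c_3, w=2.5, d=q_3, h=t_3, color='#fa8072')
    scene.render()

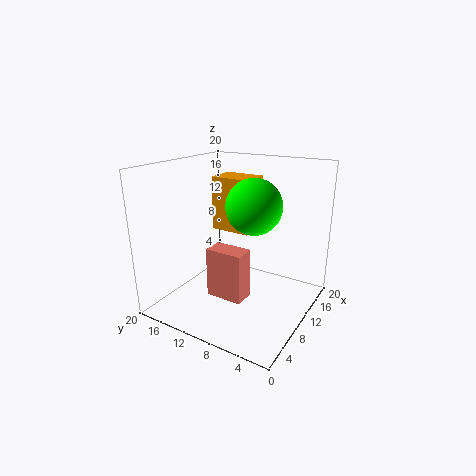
a_1 = 8
b_1 = 6.5
c_1 = 15.5
a_2 = 12.5
b_2 = 10
c_2 = 9.5
p_2 = 4.5
q_2 = 6
a_3 = 2
b_3 = 5
c_3 = 5.5
q_3 = 4.5
t_3 = 6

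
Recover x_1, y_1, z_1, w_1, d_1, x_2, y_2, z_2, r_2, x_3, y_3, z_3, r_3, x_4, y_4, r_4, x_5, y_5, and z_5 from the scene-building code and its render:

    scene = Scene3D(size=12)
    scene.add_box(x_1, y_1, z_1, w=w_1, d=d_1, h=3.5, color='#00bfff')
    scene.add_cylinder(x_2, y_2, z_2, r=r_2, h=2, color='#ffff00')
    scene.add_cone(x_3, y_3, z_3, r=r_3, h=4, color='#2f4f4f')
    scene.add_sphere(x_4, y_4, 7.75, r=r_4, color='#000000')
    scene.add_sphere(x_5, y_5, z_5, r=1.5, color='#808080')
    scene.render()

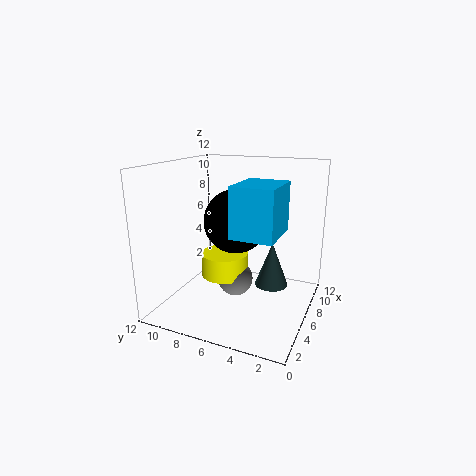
x_1 = 1, y_1 = 1.5, z_1 = 7.75, w_1 = 3.75, d_1 = 3, x_2 = 6, y_2 = 7.25, z_2 = 2.5, r_2 = 2, x_3 = 8.5, y_3 = 3.75, z_3 = 1, r_3 = 1.5, x_4 = 5, y_4 = 5.75, r_4 = 2.5, x_5 = 6, y_5 = 6.25, z_5 = 2.25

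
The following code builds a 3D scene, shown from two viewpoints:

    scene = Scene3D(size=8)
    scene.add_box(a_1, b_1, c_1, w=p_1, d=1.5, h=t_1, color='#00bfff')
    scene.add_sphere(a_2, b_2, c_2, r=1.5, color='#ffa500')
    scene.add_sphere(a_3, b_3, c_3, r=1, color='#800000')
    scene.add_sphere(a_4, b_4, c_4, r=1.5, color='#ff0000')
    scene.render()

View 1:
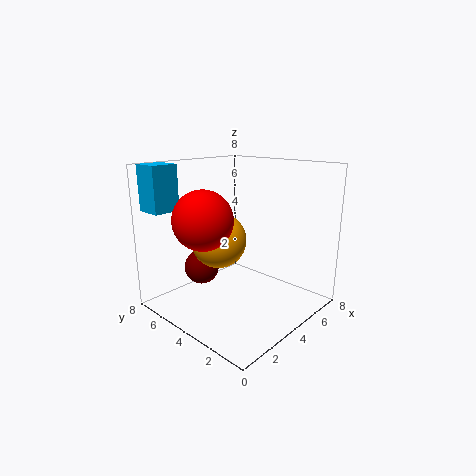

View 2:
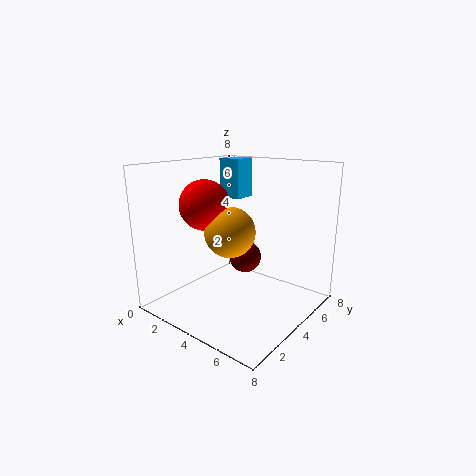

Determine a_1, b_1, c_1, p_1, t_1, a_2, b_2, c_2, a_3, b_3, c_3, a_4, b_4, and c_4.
a_1 = 0.5, b_1 = 6.5, c_1 = 5.5, p_1 = 1.5, t_1 = 2.5, a_2 = 3, b_2 = 4.5, c_2 = 4, a_3 = 3, b_3 = 6, c_3 = 2, a_4 = 1.5, b_4 = 4, c_4 = 5.5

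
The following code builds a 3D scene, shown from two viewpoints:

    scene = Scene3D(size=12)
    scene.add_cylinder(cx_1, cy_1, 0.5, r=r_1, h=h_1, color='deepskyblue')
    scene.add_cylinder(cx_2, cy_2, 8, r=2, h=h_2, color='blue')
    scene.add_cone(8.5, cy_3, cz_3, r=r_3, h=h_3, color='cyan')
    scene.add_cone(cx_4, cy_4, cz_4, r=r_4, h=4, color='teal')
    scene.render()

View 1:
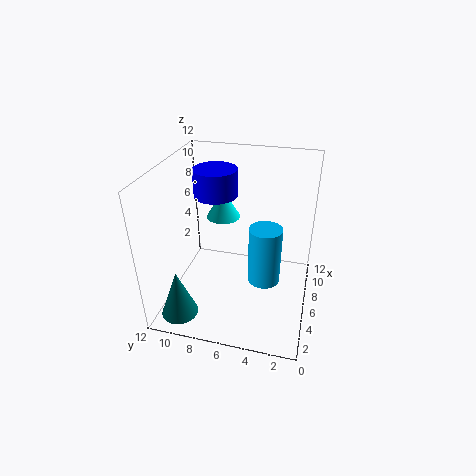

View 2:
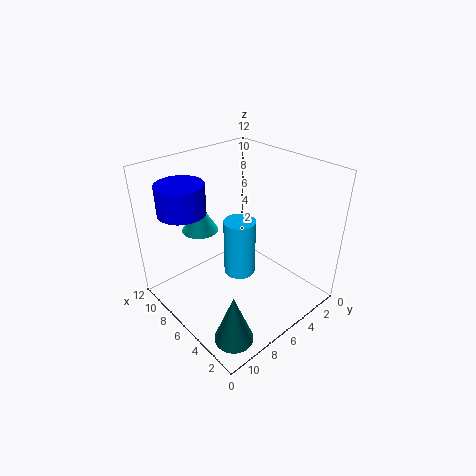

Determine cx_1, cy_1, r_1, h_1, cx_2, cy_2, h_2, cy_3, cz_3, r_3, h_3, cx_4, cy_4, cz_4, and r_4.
cx_1 = 8, cy_1 = 4, r_1 = 1.5, h_1 = 5.5, cx_2 = 9.5, cy_2 = 9, h_2 = 2.5, cy_3 = 8, cz_3 = 6.5, r_3 = 1.5, h_3 = 2.5, cx_4 = 2, cy_4 = 10, cz_4 = 0.5, r_4 = 1.5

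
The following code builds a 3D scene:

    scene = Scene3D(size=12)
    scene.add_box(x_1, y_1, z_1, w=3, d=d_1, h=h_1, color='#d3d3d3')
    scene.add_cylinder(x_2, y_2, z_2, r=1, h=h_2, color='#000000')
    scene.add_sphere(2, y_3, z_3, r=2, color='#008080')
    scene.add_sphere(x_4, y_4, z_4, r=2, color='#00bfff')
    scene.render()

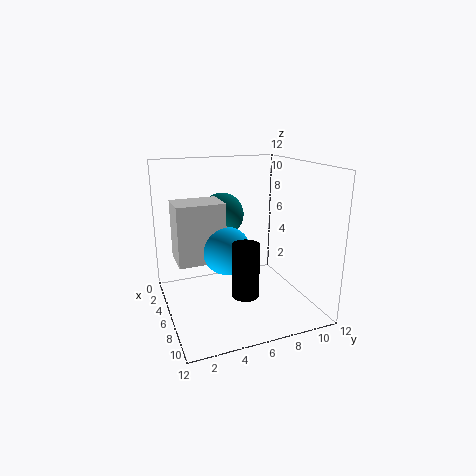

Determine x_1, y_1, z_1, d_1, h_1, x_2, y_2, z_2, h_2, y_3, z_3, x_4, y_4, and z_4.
x_1 = 3
y_1 = 1
z_1 = 4
d_1 = 4
h_1 = 5
x_2 = 10
y_2 = 5
z_2 = 3
h_2 = 4
y_3 = 6
z_3 = 7
x_4 = 6
y_4 = 5
z_4 = 5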